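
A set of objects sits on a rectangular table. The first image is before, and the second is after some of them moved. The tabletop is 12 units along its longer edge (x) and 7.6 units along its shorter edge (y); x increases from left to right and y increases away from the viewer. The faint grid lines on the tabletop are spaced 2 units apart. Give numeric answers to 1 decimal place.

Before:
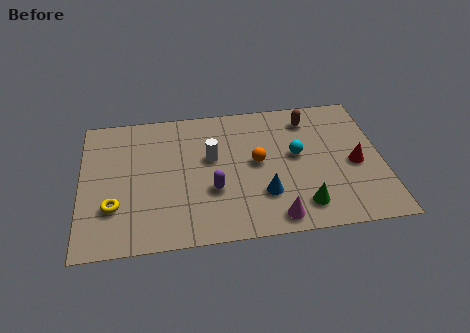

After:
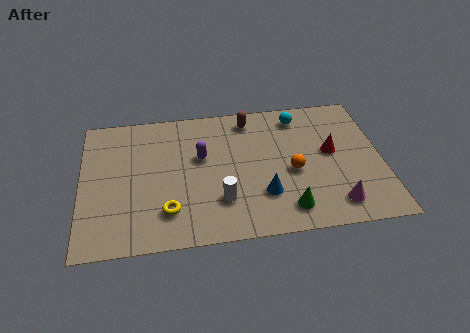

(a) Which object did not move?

the blue cone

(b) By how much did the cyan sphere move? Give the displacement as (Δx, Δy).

(0.2, 2.2)

The cyan sphere was at about (8.6, 4.2) and moved to about (8.8, 6.4).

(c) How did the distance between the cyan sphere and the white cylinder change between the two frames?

+2.0

They were about 3.4 units apart before and 5.4 after — 2.0 units further apart.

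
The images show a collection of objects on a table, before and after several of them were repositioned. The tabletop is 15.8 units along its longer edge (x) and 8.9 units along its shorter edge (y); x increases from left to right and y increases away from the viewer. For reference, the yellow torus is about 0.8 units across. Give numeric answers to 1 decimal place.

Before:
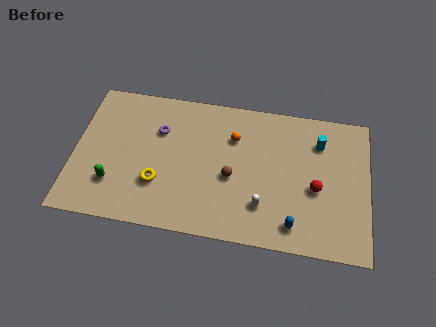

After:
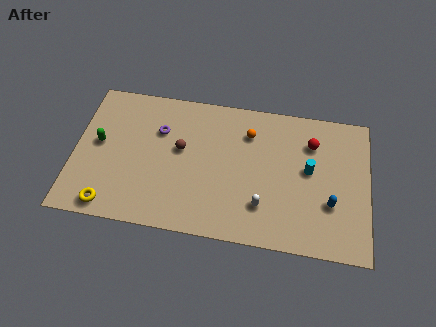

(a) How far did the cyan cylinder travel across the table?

1.9

The cyan cylinder moved from about (13.1, 6.7) to (12.6, 4.9), a distance of √(0.5² + 1.8²) ≈ 1.9.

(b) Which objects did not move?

the purple torus and the white capsule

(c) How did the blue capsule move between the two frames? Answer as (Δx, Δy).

(1.9, 1.6)

The blue capsule was at about (11.9, 1.4) and moved to about (13.8, 3.0).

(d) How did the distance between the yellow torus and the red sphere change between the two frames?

+3.5

The distance was about 8.5 in the first image and 12.0 in the second, so they moved 3.5 units further apart.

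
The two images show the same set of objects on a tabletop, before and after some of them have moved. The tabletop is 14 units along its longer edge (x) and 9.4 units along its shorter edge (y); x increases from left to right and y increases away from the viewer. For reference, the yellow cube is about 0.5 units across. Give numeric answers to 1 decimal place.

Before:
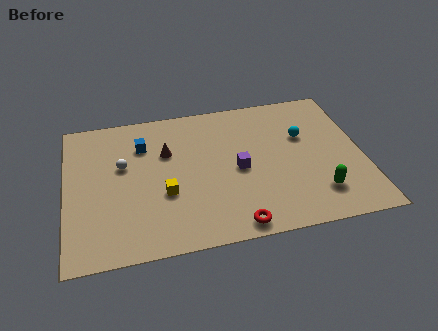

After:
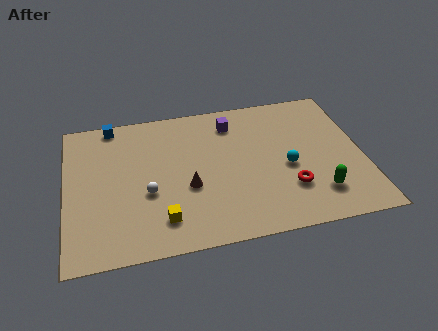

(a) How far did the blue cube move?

2.2

The blue cube moved from about (3.7, 6.9) to (2.3, 8.6), a distance of √(1.4² + 1.7²) ≈ 2.2.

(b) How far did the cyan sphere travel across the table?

2.1

The cyan sphere moved from about (11.3, 6.0) to (10.4, 4.1), a distance of √(0.9² + 1.9²) ≈ 2.1.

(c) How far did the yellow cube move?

1.6

The yellow cube was near (4.6, 3.5) before and (4.4, 1.9) after, so it travelled √(0.2² + 1.6²) ≈ 1.6 units.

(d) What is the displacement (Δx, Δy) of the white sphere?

(1.1, -2.0)

The white sphere started near (2.7, 5.7) and ended near (3.8, 3.7).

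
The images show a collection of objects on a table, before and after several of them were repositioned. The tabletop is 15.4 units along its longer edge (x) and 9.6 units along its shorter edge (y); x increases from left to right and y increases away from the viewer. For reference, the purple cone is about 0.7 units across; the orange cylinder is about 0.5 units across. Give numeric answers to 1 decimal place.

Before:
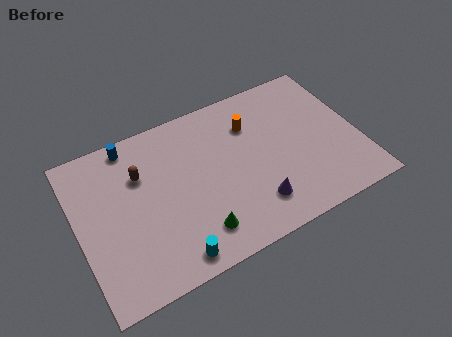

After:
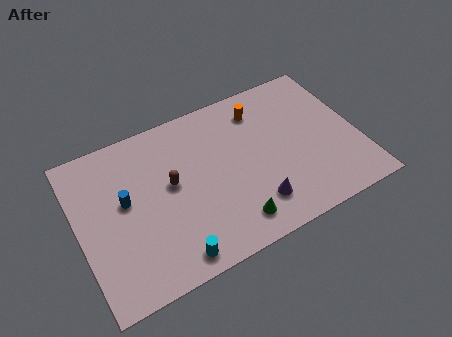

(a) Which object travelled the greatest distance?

the blue cylinder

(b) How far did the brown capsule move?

2.0

From (3.6, 6.6) to (5.1, 5.3), the brown capsule covered √(1.5² + 1.3²) ≈ 2.0 units.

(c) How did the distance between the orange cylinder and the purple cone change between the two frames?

+0.8

The distance was about 4.9 in the first image and 5.7 in the second, so they moved 0.8 units further apart.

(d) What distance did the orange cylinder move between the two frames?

0.9

The orange cylinder was near (9.8, 7.0) before and (10.4, 7.7) after, so it travelled √(0.6² + 0.7²) ≈ 0.9 units.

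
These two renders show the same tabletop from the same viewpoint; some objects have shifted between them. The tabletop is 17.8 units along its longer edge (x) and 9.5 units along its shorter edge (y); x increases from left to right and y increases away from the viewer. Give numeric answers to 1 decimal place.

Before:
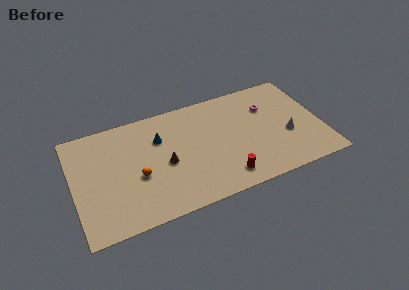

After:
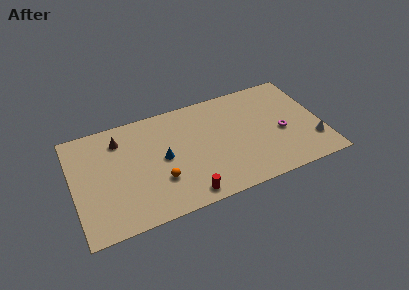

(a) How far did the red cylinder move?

2.8

The red cylinder was near (10.5, 1.6) before and (7.7, 1.1) after, so it travelled √(2.8² + 0.5²) ≈ 2.8 units.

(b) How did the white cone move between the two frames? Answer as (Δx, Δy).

(1.7, -1.2)

From the two frames, the white cone sits at roughly (15.3, 3.7) before and (17.0, 2.5) after.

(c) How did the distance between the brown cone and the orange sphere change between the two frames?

+3.1

They were about 2.0 units apart before and 5.1 after — 3.1 units further apart.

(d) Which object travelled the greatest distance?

the brown cone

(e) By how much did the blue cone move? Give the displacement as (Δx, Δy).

(0.1, -1.8)

The blue cone was at about (6.3, 6.6) and moved to about (6.4, 4.8).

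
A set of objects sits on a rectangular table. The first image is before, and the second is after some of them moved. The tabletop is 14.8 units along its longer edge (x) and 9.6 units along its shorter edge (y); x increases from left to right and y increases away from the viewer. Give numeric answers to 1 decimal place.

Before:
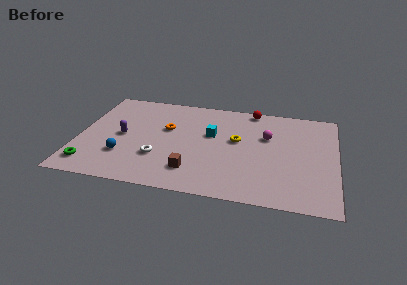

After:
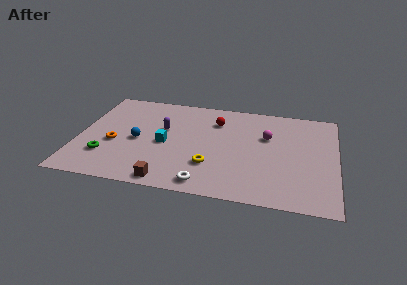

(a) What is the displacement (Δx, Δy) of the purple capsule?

(2.3, 1.1)

The purple capsule started near (2.5, 4.7) and ended near (4.8, 5.8).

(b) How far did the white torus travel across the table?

3.4

The white torus was near (4.7, 3.0) before and (7.5, 1.1) after, so it travelled √(2.8² + 1.9²) ≈ 3.4 units.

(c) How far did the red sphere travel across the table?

2.6

From (9.8, 8.8) to (7.8, 7.2), the red sphere covered √(2.0² + 1.6²) ≈ 2.6 units.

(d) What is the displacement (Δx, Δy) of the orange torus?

(-2.9, -2.0)

The orange torus was at about (5.0, 5.9) and moved to about (2.1, 3.9).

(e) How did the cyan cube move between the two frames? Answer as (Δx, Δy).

(-2.6, -1.4)

The cyan cube was at about (7.6, 5.8) and moved to about (5.0, 4.4).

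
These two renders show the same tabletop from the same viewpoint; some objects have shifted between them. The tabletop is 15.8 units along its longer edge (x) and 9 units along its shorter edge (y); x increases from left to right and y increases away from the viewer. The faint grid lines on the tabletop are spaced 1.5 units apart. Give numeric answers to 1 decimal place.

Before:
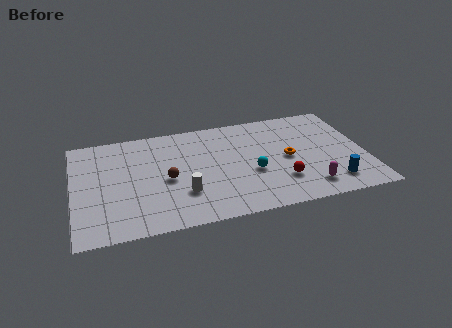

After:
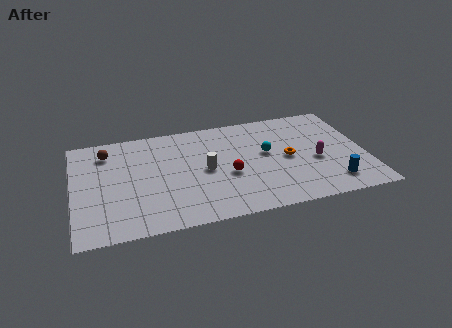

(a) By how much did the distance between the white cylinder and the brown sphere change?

+4.3

The distance was about 1.6 in the first image and 5.9 in the second, so they moved 4.3 units further apart.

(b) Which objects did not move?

the orange torus and the blue cylinder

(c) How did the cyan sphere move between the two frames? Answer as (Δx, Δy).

(0.9, 1.5)

From the two frames, the cyan sphere sits at roughly (9.6, 3.6) before and (10.5, 5.1) after.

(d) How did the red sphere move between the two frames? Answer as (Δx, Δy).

(-2.8, 1.2)

The red sphere was at about (11.1, 2.5) and moved to about (8.3, 3.7).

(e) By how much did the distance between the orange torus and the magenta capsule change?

-1.3

Before: roughly 2.9 units apart; after: 1.6. That's 1.3 units closer together.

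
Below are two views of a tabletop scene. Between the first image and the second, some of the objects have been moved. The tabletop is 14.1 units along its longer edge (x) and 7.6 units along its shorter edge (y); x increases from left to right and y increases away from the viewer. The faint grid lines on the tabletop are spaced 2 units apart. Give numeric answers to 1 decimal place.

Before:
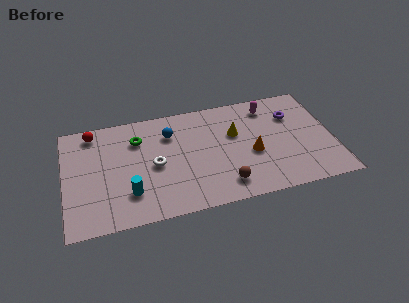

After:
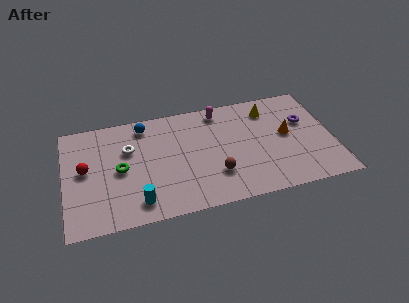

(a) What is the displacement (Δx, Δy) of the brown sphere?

(-0.4, 0.8)

The brown sphere started near (8.2, 1.4) and ended near (7.8, 2.2).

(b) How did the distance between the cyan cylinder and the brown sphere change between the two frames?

-0.7

The distance was about 4.9 in the first image and 4.2 in the second, so they moved 0.7 units closer together.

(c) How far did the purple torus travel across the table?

0.8

The purple torus moved from about (12.1, 5.4) to (12.7, 4.8), a distance of √(0.6² + 0.6²) ≈ 0.8.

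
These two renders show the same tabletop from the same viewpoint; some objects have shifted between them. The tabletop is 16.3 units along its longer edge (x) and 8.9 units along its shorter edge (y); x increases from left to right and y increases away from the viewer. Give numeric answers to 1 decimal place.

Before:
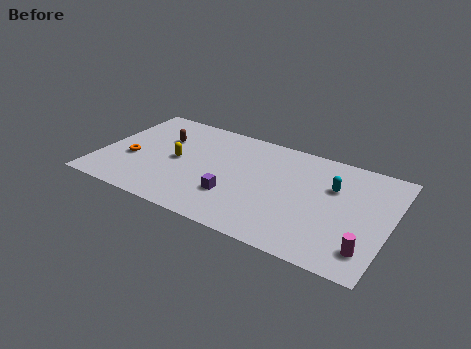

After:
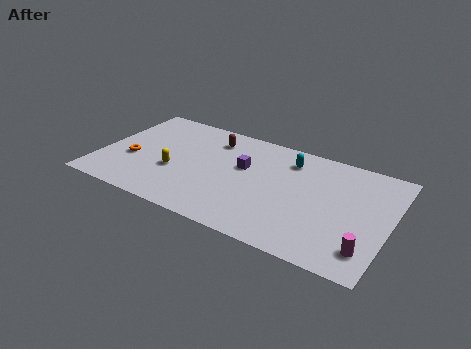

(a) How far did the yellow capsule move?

1.0

The yellow capsule was near (4.3, 4.4) before and (4.3, 3.4) after, so it travelled √(0.0² + 1.0²) ≈ 1.0 units.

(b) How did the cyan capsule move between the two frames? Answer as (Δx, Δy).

(-2.6, 1.2)

From the two frames, the cyan capsule sits at roughly (13.0, 5.9) before and (10.4, 7.1) after.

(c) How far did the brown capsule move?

3.0

The brown capsule was near (3.2, 6.0) before and (6.0, 7.1) after, so it travelled √(2.8² + 1.1²) ≈ 3.0 units.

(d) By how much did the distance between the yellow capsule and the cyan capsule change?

-1.7

Before: roughly 8.8 units apart; after: 7.1. That's 1.7 units closer together.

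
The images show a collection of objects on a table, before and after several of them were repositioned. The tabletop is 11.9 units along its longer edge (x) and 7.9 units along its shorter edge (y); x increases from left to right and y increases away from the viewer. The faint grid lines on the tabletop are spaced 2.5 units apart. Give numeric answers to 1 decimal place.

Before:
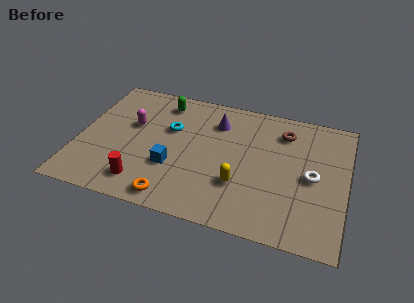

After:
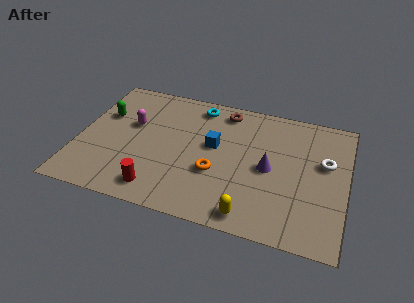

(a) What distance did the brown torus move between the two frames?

2.8

The brown torus was near (9.0, 6.2) before and (6.3, 6.8) after, so it travelled √(2.7² + 0.6²) ≈ 2.8 units.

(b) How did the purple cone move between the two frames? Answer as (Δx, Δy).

(2.5, -2.2)

The purple cone was at about (6.0, 6.0) and moved to about (8.5, 3.8).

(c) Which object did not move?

the magenta capsule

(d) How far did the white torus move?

1.1

The white torus moved from about (10.4, 3.8) to (10.9, 4.8), a distance of √(0.5² + 1.0²) ≈ 1.1.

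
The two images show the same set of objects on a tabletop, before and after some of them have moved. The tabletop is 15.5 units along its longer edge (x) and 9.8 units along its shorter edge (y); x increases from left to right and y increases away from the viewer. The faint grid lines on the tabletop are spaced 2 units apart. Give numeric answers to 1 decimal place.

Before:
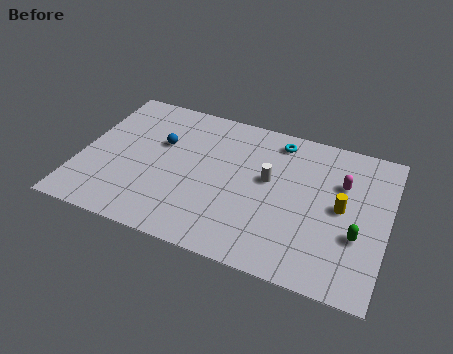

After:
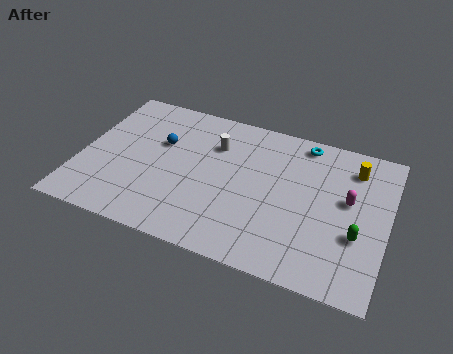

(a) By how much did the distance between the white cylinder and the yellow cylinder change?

+3.3

Before: roughly 3.7 units apart; after: 7.0. That's 3.3 units further apart.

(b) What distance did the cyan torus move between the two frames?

1.3

The cyan torus moved from about (9.7, 8.4) to (11.0, 8.7), a distance of √(1.3² + 0.3²) ≈ 1.3.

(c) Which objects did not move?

the green capsule and the blue sphere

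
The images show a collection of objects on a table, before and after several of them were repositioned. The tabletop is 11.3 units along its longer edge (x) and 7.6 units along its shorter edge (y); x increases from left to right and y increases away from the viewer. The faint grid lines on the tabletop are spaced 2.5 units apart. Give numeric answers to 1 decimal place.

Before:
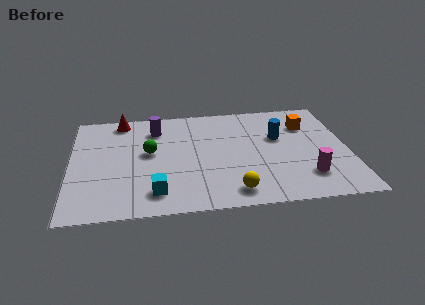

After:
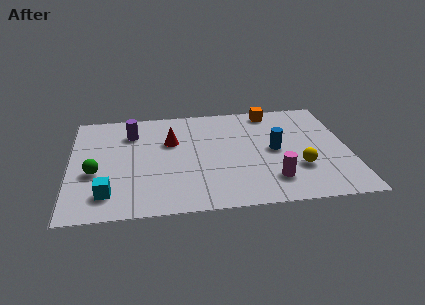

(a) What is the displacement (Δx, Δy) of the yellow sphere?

(2.7, 1.3)

The yellow sphere was at about (6.5, 1.1) and moved to about (9.2, 2.4).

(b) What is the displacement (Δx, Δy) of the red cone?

(2.0, -1.8)

The red cone was at about (2.1, 6.7) and moved to about (4.1, 4.9).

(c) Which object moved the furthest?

the yellow sphere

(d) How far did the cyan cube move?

1.9

The cyan cube moved from about (3.4, 1.4) to (1.5, 1.5), a distance of √(1.9² + 0.1²) ≈ 1.9.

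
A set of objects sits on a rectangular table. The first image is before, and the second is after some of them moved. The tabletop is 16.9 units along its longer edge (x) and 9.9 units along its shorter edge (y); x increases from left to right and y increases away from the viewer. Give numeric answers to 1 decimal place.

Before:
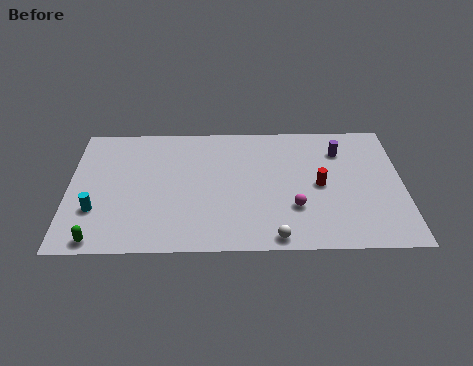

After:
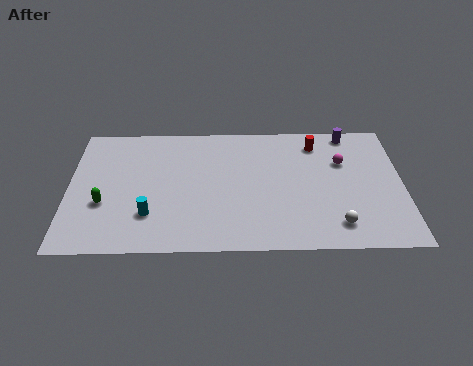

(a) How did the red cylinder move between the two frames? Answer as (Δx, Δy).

(-0.1, 3.3)

The red cylinder was at about (12.7, 4.8) and moved to about (12.6, 8.1).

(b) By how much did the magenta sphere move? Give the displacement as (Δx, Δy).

(2.5, 3.5)

The magenta sphere started near (11.4, 3.1) and ended near (13.9, 6.6).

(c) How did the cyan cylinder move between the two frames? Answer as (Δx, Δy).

(2.7, -0.4)

From the two frames, the cyan cylinder sits at roughly (1.4, 3.1) before and (4.1, 2.7) after.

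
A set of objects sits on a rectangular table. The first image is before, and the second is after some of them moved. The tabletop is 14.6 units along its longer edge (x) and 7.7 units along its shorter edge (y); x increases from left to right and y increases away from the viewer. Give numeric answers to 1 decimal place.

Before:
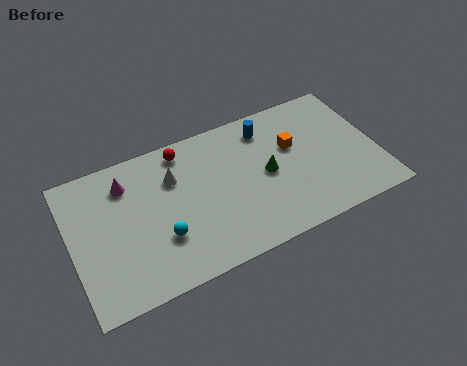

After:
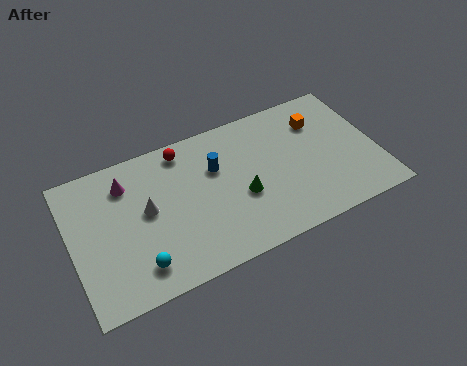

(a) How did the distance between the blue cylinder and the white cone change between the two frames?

-1.2

The distance was about 4.7 in the first image and 3.5 in the second, so they moved 1.2 units closer together.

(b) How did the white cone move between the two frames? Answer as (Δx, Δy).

(-1.4, -1.2)

The white cone started near (5.0, 5.4) and ended near (3.6, 4.2).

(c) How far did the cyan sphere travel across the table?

1.6

From (4.1, 2.5) to (2.9, 1.5), the cyan sphere covered √(1.2² + 1.0²) ≈ 1.6 units.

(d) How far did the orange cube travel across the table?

1.7

From (10.7, 4.8) to (12.1, 5.7), the orange cube covered √(1.4² + 0.9²) ≈ 1.7 units.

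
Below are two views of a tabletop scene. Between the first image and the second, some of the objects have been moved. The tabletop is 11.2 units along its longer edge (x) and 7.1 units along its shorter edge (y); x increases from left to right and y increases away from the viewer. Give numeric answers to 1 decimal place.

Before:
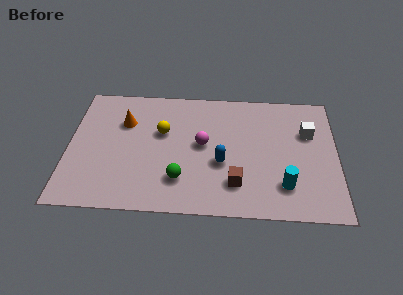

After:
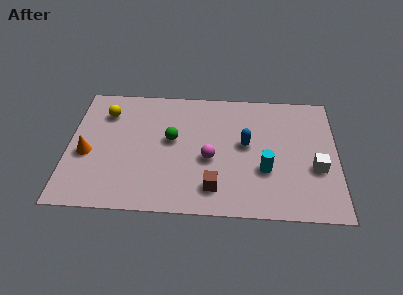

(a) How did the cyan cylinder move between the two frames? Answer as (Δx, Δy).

(-0.8, 0.8)

The cyan cylinder started near (9.0, 1.7) and ended near (8.2, 2.5).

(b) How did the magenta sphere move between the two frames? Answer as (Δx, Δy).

(0.3, -0.8)

From the two frames, the magenta sphere sits at roughly (5.6, 3.8) before and (5.9, 3.0) after.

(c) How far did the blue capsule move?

1.5

The blue capsule was near (6.4, 2.8) before and (7.4, 3.9) after, so it travelled √(1.0² + 1.1²) ≈ 1.5 units.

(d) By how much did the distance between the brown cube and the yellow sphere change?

+2.0

Before: roughly 4.1 units apart; after: 6.1. That's 2.0 units further apart.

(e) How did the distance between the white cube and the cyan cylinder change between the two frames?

-1.1

Before: roughly 3.2 units apart; after: 2.1. That's 1.1 units closer together.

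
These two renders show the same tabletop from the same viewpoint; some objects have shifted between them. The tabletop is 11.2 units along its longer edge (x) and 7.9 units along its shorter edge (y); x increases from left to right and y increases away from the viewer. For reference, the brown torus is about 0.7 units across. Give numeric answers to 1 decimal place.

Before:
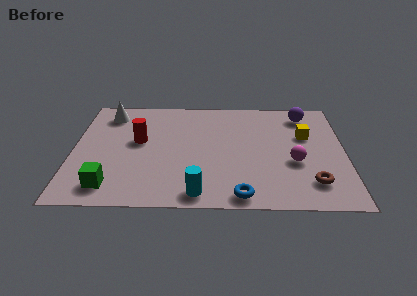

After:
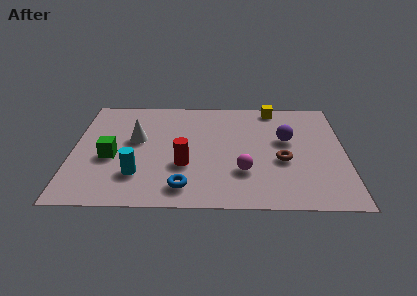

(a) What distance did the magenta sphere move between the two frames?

2.2

From (9.1, 3.1) to (7.0, 2.4), the magenta sphere covered √(2.1² + 0.7²) ≈ 2.2 units.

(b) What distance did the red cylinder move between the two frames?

2.5

From (2.7, 4.5) to (4.6, 2.8), the red cylinder covered √(1.9² + 1.7²) ≈ 2.5 units.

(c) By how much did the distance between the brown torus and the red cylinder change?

-3.6

They were about 7.6 units apart before and 4.0 after — 3.6 units closer together.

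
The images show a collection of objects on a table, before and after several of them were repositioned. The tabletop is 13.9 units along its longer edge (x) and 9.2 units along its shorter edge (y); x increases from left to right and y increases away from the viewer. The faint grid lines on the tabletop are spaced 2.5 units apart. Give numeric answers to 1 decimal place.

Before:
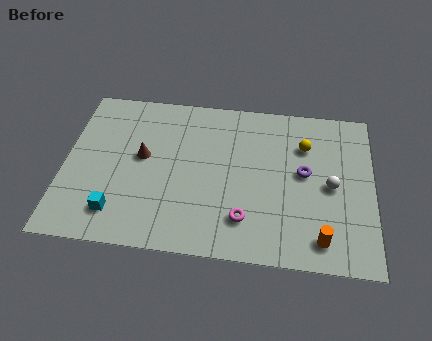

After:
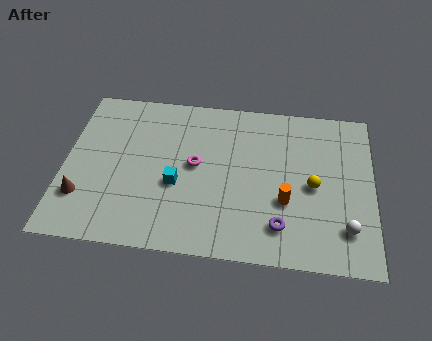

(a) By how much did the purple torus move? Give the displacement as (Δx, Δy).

(-1.0, -3.1)

From the two frames, the purple torus sits at roughly (10.8, 5.0) before and (9.8, 1.9) after.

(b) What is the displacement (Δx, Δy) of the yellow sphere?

(0.4, -2.3)

From the two frames, the yellow sphere sits at roughly (10.8, 6.6) before and (11.2, 4.3) after.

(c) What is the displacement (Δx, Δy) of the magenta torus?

(-2.3, 2.8)

The magenta torus was at about (8.2, 2.1) and moved to about (5.9, 4.9).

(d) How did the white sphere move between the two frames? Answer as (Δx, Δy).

(0.7, -2.3)

From the two frames, the white sphere sits at roughly (12.0, 4.4) before and (12.7, 2.1) after.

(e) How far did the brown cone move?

3.7

From (3.5, 5.1) to (0.9, 2.5), the brown cone covered √(2.6² + 2.6²) ≈ 3.7 units.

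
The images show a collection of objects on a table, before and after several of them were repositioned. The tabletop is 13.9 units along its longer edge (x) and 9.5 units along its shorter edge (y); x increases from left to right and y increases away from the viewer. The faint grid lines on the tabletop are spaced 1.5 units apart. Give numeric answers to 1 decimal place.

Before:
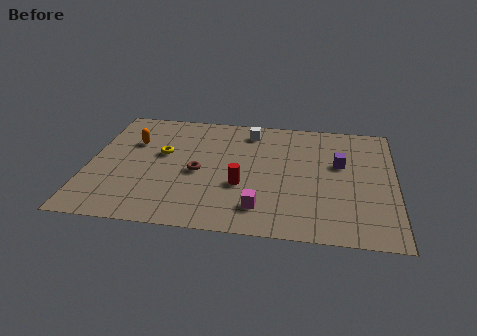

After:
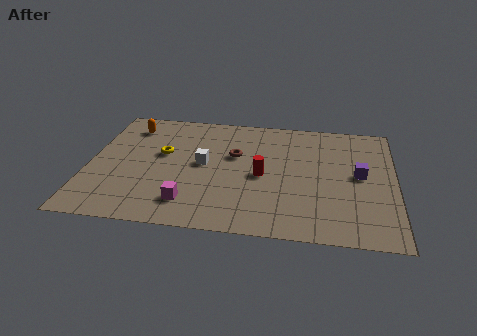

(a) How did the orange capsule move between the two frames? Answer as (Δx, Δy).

(-0.2, 1.3)

The orange capsule started near (1.9, 6.4) and ended near (1.7, 7.7).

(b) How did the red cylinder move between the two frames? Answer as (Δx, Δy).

(0.9, 0.9)

From the two frames, the red cylinder sits at roughly (7.0, 3.5) before and (7.9, 4.4) after.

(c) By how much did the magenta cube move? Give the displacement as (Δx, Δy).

(-3.2, 0.0)

The magenta cube was at about (7.9, 1.9) and moved to about (4.7, 1.9).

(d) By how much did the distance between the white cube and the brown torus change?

-2.6

The distance was about 4.3 in the first image and 1.7 in the second, so they moved 2.6 units closer together.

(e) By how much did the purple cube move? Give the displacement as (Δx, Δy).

(0.9, -0.8)

The purple cube started near (11.4, 5.8) and ended near (12.3, 5.0).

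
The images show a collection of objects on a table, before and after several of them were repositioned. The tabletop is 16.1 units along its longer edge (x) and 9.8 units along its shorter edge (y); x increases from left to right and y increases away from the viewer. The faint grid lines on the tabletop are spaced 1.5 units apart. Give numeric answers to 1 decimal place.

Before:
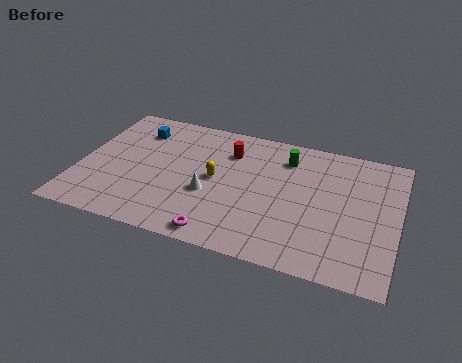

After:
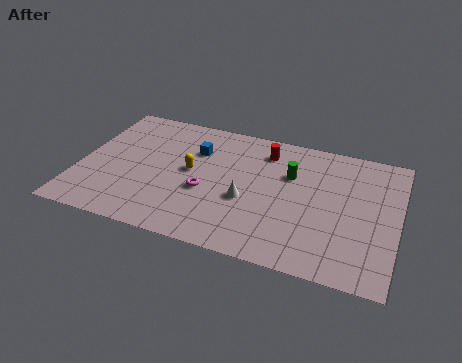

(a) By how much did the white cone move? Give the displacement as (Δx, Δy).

(1.9, 0.1)

The white cone started near (6.7, 3.8) and ended near (8.6, 3.9).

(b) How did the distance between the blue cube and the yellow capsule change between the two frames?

-3.3

The distance was about 5.0 in the first image and 1.7 in the second, so they moved 3.3 units closer together.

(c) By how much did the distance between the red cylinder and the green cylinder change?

-0.9

Before: roughly 2.9 units apart; after: 2.0. That's 0.9 units closer together.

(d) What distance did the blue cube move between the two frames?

3.2

The blue cube was near (2.6, 7.6) before and (5.7, 6.9) after, so it travelled √(3.1² + 0.7²) ≈ 3.2 units.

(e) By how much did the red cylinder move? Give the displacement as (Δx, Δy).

(1.8, 0.6)

The red cylinder was at about (7.4, 7.3) and moved to about (9.2, 7.9).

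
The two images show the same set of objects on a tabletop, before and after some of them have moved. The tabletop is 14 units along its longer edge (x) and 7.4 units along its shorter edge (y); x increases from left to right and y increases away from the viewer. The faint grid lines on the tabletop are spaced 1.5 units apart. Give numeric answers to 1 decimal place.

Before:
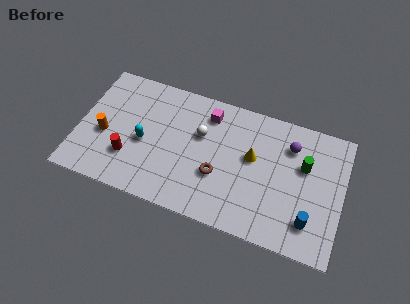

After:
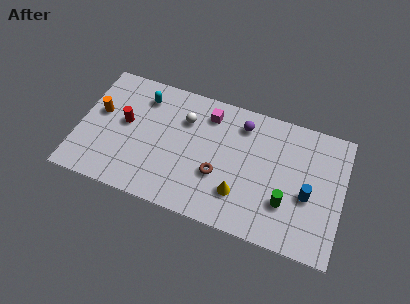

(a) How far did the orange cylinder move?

1.3

The orange cylinder was near (1.4, 3.1) before and (1.0, 4.3) after, so it travelled √(0.4² + 1.2²) ≈ 1.3 units.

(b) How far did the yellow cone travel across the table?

2.4

The yellow cone moved from about (9.2, 4.3) to (8.7, 2.0), a distance of √(0.5² + 2.3²) ≈ 2.4.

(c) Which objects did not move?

the magenta cube and the brown torus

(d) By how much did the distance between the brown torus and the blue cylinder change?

-0.3

They were about 5.0 units apart before and 4.7 after — 0.3 units closer together.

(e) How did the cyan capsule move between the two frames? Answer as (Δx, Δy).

(-0.3, 2.6)

The cyan capsule was at about (3.5, 3.3) and moved to about (3.2, 5.9).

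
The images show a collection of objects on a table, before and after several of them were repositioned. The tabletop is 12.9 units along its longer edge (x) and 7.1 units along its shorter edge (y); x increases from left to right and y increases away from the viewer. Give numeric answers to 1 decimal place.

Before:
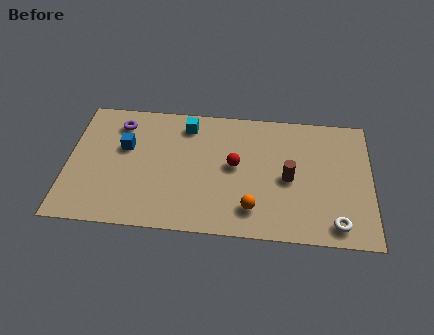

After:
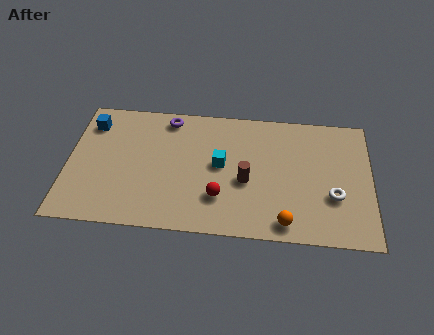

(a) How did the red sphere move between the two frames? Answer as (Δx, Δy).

(-0.6, -1.8)

The red sphere was at about (7.1, 3.8) and moved to about (6.5, 2.0).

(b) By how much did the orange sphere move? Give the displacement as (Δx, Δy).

(1.4, -0.6)

The orange sphere started near (7.9, 1.5) and ended near (9.3, 0.9).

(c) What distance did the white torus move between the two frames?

1.5

The white torus moved from about (11.4, 1.0) to (11.3, 2.5), a distance of √(0.1² + 1.5²) ≈ 1.5.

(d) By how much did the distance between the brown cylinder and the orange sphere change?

+0.4

The distance was about 2.3 in the first image and 2.7 in the second, so they moved 0.4 units further apart.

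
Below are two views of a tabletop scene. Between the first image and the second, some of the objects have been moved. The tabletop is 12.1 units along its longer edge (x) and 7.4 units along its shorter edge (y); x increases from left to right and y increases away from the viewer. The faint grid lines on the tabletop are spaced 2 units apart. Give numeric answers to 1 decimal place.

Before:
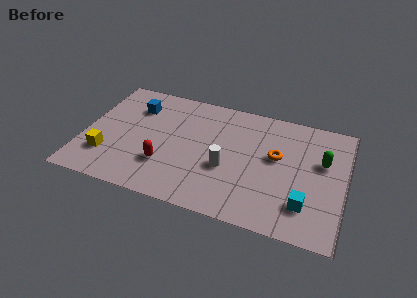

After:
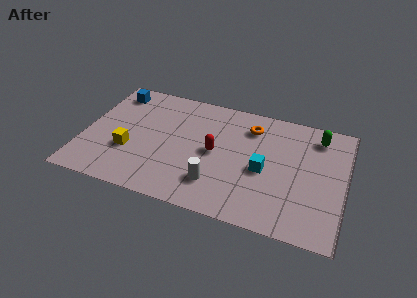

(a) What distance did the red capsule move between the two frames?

2.7

The red capsule moved from about (3.9, 2.2) to (6.1, 3.7), a distance of √(2.2² + 1.5²) ≈ 2.7.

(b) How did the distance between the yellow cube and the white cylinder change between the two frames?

-1.4

They were about 5.6 units apart before and 4.2 after — 1.4 units closer together.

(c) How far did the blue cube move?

1.3

From (2.2, 5.5) to (1.1, 6.2), the blue cube covered √(1.1² + 0.7²) ≈ 1.3 units.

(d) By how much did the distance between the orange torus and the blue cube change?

-0.3

The distance was about 6.8 in the first image and 6.5 in the second, so they moved 0.3 units closer together.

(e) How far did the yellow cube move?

1.2

The yellow cube moved from about (1.2, 2.0) to (2.2, 2.6), a distance of √(1.0² + 0.6²) ≈ 1.2.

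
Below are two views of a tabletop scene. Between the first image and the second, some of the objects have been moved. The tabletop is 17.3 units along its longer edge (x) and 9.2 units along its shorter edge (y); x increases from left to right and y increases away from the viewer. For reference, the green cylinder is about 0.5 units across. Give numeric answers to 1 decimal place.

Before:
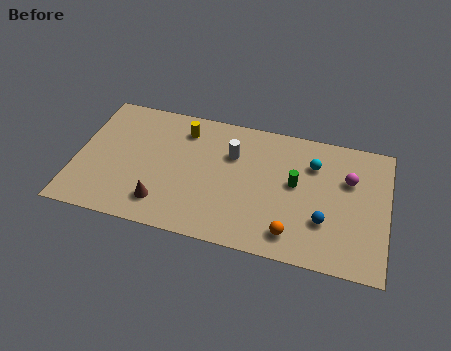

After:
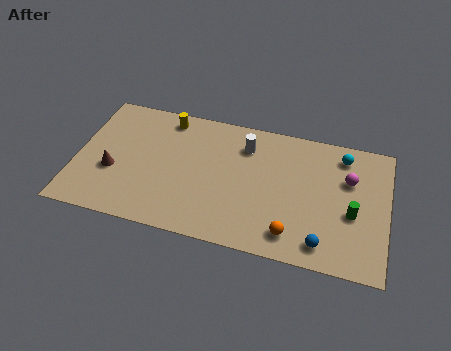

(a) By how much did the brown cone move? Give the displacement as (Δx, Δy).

(-2.9, 1.6)

The brown cone was at about (5.0, 1.9) and moved to about (2.1, 3.5).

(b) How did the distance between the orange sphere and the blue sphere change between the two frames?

-0.4

Before: roughly 2.1 units apart; after: 1.7. That's 0.4 units closer together.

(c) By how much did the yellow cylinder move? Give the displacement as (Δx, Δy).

(-1.0, 0.6)

The yellow cylinder was at about (5.8, 7.4) and moved to about (4.8, 8.0).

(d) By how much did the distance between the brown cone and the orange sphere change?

+3.1

Before: roughly 7.2 units apart; after: 10.3. That's 3.1 units further apart.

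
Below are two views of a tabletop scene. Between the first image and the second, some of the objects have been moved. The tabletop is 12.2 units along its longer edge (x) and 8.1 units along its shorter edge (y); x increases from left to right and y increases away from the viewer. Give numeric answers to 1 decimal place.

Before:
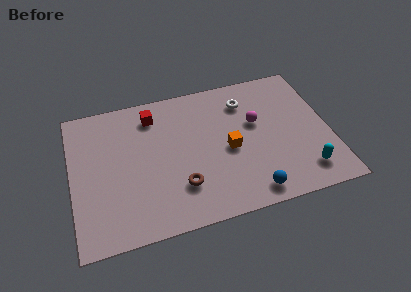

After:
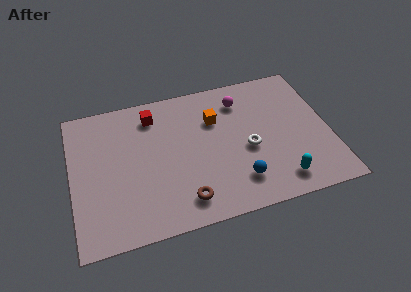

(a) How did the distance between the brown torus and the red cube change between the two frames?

+0.8

They were about 4.5 units apart before and 5.3 after — 0.8 units further apart.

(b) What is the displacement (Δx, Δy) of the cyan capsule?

(-1.2, -0.2)

From the two frames, the cyan capsule sits at roughly (10.8, 1.5) before and (9.6, 1.3) after.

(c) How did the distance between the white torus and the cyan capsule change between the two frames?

-2.8

Before: roughly 5.4 units apart; after: 2.6. That's 2.8 units closer together.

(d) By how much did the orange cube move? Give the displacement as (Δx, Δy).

(-0.5, 1.9)

The orange cube was at about (7.4, 3.7) and moved to about (6.9, 5.6).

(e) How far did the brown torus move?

0.8

From (5.0, 2.2) to (5.1, 1.4), the brown torus covered √(0.1² + 0.8²) ≈ 0.8 units.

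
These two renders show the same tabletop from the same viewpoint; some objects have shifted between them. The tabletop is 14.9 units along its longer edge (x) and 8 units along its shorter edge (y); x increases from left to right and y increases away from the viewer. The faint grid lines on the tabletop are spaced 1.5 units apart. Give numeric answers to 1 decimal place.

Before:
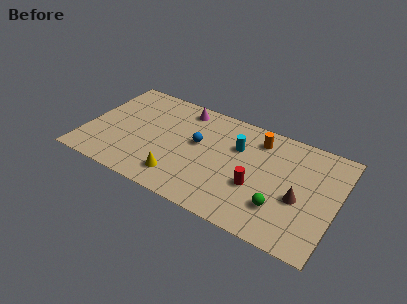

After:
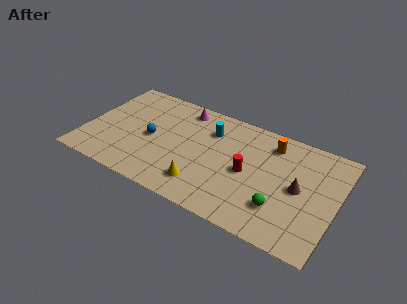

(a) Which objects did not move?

the magenta cone and the green sphere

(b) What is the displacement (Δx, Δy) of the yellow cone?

(1.4, 0.1)

The yellow cone was at about (5.9, 1.6) and moved to about (7.3, 1.7).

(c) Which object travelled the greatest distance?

the blue sphere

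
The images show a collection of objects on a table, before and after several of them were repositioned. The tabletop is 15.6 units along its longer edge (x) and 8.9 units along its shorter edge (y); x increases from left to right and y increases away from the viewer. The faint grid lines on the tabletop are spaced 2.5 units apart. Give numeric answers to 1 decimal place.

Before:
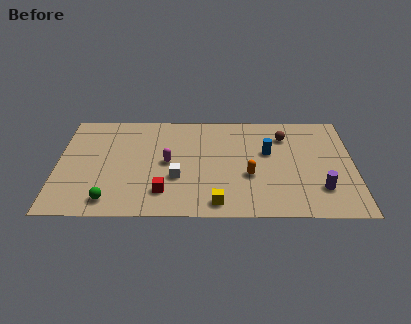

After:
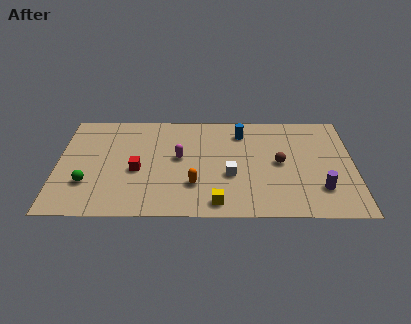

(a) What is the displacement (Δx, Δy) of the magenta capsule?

(0.6, 0.4)

The magenta capsule was at about (5.8, 4.5) and moved to about (6.4, 4.9).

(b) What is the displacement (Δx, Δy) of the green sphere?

(-1.2, 1.4)

The green sphere started near (2.8, 1.3) and ended near (1.6, 2.7).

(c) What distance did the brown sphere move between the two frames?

2.3

The brown sphere moved from about (12.0, 6.8) to (11.7, 4.5), a distance of √(0.3² + 2.3²) ≈ 2.3.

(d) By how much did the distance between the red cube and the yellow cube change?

+2.1

They were about 2.9 units apart before and 5.0 after — 2.1 units further apart.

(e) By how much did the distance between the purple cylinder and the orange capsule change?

+2.7

Before: roughly 3.9 units apart; after: 6.6. That's 2.7 units further apart.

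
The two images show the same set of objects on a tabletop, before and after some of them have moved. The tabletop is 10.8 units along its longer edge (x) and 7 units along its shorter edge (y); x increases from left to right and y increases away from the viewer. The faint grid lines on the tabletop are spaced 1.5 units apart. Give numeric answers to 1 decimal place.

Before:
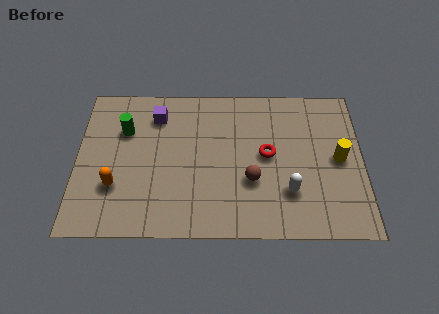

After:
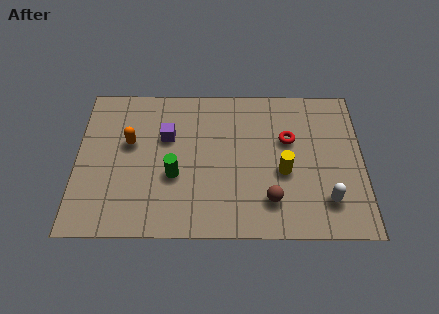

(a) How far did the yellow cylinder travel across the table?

2.2

From (9.9, 3.5) to (7.8, 2.9), the yellow cylinder covered √(2.1² + 0.6²) ≈ 2.2 units.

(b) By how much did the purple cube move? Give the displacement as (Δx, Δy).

(0.4, -1.0)

The purple cube started near (3.0, 5.5) and ended near (3.4, 4.5).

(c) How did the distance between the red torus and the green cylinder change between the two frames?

-0.9

The distance was about 5.5 in the first image and 4.6 in the second, so they moved 0.9 units closer together.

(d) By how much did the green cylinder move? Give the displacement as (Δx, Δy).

(1.9, -2.1)

The green cylinder started near (1.8, 4.8) and ended near (3.7, 2.7).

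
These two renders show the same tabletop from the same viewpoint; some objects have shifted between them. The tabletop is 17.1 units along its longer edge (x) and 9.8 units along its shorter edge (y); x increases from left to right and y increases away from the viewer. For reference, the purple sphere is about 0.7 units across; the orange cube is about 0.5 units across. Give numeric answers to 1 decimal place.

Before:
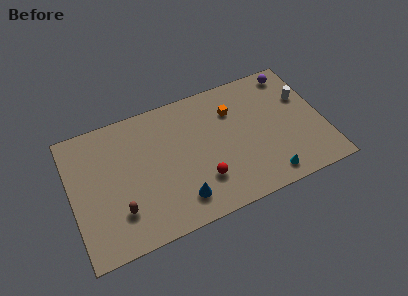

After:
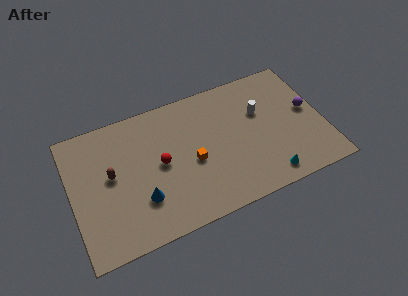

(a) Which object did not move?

the cyan cone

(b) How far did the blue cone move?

2.7

From (7.0, 1.9) to (4.5, 2.9), the blue cone covered √(2.5² + 1.0²) ≈ 2.7 units.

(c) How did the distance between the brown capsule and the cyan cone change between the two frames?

+1.0

Before: roughly 10.0 units apart; after: 11.0. That's 1.0 units further apart.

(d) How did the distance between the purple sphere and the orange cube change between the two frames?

+3.6

The distance was about 4.6 in the first image and 8.2 in the second, so they moved 3.6 units further apart.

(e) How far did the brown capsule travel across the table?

2.8

The brown capsule moved from about (3.0, 2.6) to (2.7, 5.4), a distance of √(0.3² + 2.8²) ≈ 2.8.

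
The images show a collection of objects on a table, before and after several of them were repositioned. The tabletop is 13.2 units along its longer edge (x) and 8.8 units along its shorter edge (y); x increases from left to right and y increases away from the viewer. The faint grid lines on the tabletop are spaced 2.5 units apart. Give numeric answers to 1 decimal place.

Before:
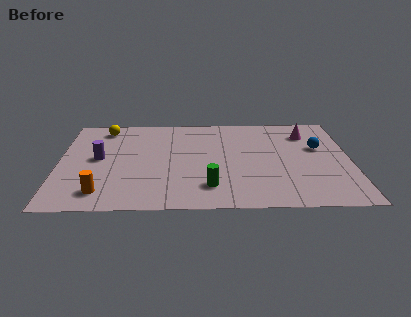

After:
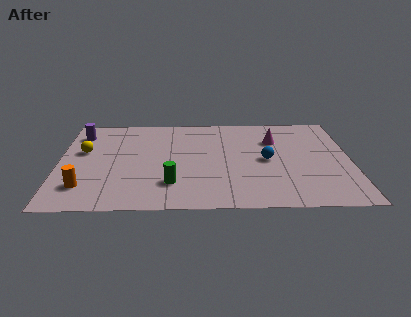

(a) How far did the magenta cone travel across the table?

1.6

The magenta cone was near (11.3, 6.8) before and (9.8, 6.2) after, so it travelled √(1.5² + 0.6²) ≈ 1.6 units.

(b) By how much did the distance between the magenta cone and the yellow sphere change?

-0.6

The distance was about 9.3 in the first image and 8.7 in the second, so they moved 0.6 units closer together.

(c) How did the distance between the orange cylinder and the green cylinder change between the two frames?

-0.9

Before: roughly 4.8 units apart; after: 3.9. That's 0.9 units closer together.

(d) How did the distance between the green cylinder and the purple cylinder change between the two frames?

+0.7

They were about 5.7 units apart before and 6.4 after — 0.7 units further apart.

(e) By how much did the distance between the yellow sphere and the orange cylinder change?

-2.7

The distance was about 6.0 in the first image and 3.3 in the second, so they moved 2.7 units closer together.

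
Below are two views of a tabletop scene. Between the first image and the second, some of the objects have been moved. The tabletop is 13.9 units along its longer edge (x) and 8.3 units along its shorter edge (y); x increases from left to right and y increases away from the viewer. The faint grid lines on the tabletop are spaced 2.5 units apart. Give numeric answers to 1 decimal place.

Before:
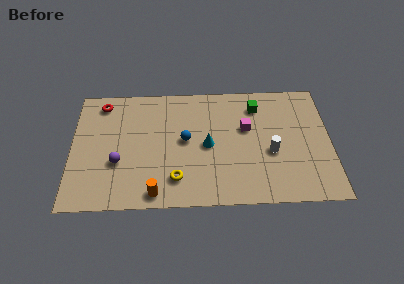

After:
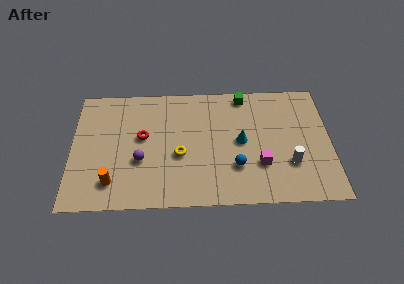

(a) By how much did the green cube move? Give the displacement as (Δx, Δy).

(-0.7, 0.8)

The green cube started near (10.0, 6.6) and ended near (9.3, 7.4).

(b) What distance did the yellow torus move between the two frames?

1.6

From (5.6, 1.8) to (5.8, 3.4), the yellow torus covered √(0.2² + 1.6²) ≈ 1.6 units.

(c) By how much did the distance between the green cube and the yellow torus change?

-1.2

Before: roughly 6.5 units apart; after: 5.3. That's 1.2 units closer together.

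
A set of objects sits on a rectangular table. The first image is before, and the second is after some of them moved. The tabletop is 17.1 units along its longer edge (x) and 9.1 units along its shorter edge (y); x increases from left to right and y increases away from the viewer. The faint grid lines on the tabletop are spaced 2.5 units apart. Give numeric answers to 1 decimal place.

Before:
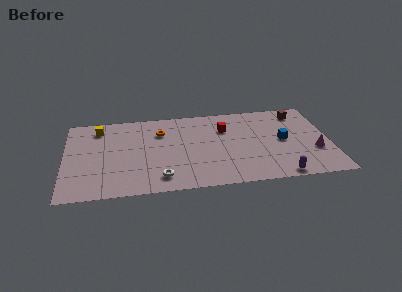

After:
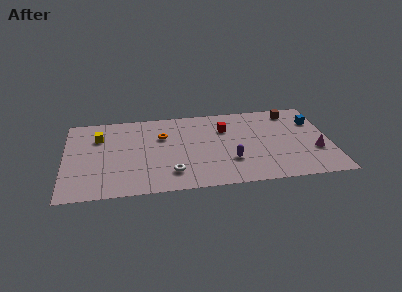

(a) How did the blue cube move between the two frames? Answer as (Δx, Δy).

(2.1, 1.9)

The blue cube was at about (14.1, 4.6) and moved to about (16.2, 6.5).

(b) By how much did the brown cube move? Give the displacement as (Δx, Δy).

(-0.5, 0.2)

The brown cube was at about (15.3, 7.6) and moved to about (14.8, 7.8).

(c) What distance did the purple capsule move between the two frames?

3.7

The purple capsule was near (13.7, 0.8) before and (10.6, 2.8) after, so it travelled √(3.1² + 2.0²) ≈ 3.7 units.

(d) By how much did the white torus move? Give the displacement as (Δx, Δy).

(0.7, 0.4)

The white torus started near (6.1, 1.6) and ended near (6.8, 2.0).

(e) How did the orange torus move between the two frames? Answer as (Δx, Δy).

(0.1, -0.5)

From the two frames, the orange torus sits at roughly (6.2, 6.6) before and (6.3, 6.1) after.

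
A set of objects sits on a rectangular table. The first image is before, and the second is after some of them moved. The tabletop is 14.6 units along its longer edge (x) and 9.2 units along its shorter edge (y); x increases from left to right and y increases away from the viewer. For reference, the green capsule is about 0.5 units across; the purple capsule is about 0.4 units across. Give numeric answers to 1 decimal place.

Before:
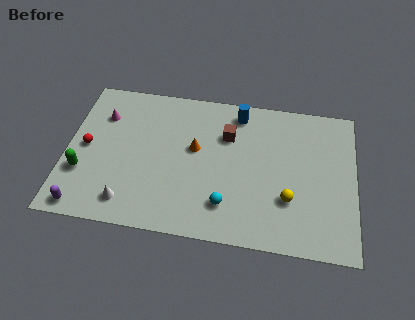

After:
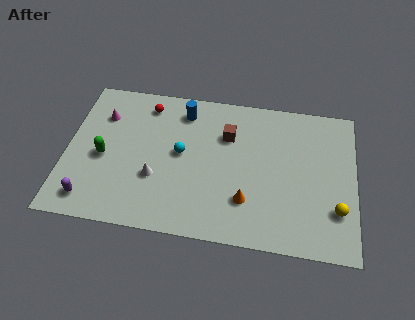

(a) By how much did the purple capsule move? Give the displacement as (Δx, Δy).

(0.3, 0.5)

The purple capsule started near (1.1, 0.9) and ended near (1.4, 1.4).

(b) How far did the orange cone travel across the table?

3.9

From (6.5, 5.3) to (9.2, 2.5), the orange cone covered √(2.7² + 2.8²) ≈ 3.9 units.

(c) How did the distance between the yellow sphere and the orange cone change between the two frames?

-0.9

They were about 5.4 units apart before and 4.5 after — 0.9 units closer together.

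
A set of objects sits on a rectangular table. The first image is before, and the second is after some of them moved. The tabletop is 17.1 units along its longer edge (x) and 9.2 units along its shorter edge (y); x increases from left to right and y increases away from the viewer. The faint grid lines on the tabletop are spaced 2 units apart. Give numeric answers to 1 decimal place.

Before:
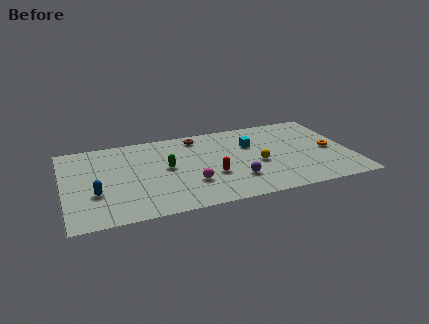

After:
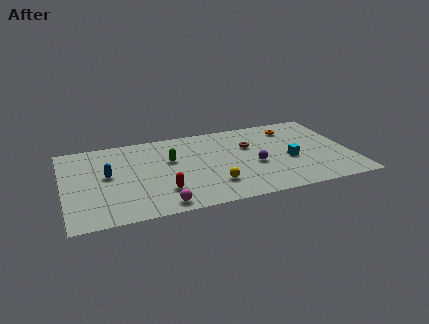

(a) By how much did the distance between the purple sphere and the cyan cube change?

-1.7

Before: roughly 3.8 units apart; after: 2.1. That's 1.7 units closer together.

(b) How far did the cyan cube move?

3.1

The cyan cube was near (11.3, 6.1) before and (13.4, 3.8) after, so it travelled √(2.1² + 2.3²) ≈ 3.1 units.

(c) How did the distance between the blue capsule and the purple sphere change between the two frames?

+0.5

The distance was about 8.3 in the first image and 8.8 in the second, so they moved 0.5 units further apart.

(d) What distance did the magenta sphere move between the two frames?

2.6

The magenta sphere was near (7.4, 2.8) before and (5.5, 1.0) after, so it travelled √(1.9² + 1.8²) ≈ 2.6 units.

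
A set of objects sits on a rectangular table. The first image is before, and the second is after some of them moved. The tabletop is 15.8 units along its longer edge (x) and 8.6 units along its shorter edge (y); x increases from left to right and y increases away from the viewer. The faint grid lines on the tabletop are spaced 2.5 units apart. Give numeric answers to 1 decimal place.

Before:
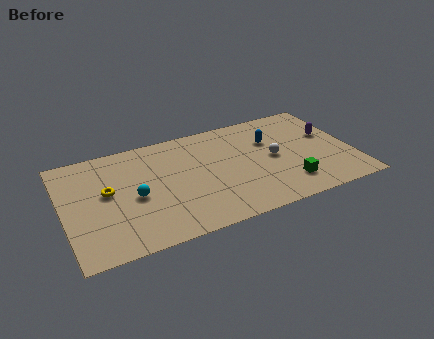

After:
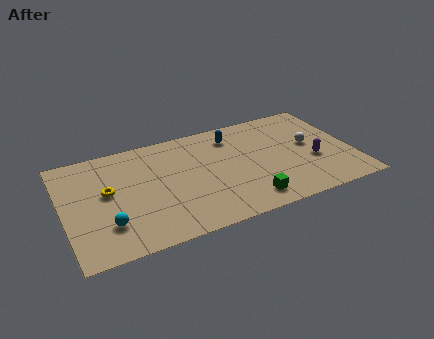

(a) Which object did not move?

the yellow torus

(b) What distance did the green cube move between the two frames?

2.4

From (12.0, 1.9) to (9.7, 1.4), the green cube covered √(2.3² + 0.5²) ≈ 2.4 units.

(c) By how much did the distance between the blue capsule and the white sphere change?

+3.2

Before: roughly 1.5 units apart; after: 4.7. That's 3.2 units further apart.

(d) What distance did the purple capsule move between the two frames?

2.2

The purple capsule moved from about (14.7, 5.2) to (13.6, 3.3), a distance of √(1.1² + 1.9²) ≈ 2.2.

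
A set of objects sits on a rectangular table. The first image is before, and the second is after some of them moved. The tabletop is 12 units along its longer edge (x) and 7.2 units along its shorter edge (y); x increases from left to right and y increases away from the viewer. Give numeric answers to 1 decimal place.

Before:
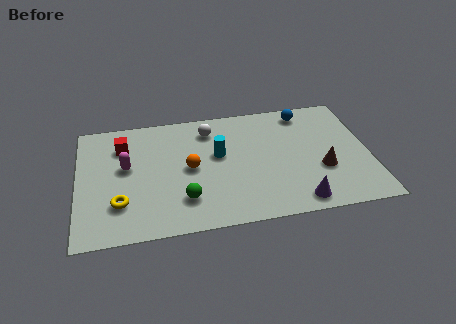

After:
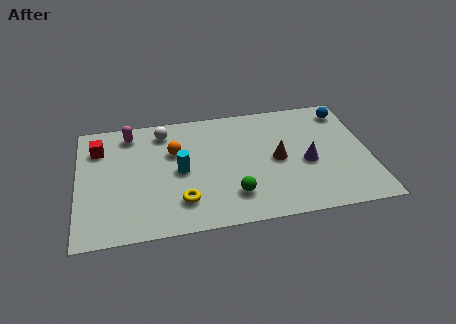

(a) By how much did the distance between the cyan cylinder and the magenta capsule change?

-0.5

They were about 3.8 units apart before and 3.3 after — 0.5 units closer together.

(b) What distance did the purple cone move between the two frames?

2.3

The purple cone was near (8.9, 0.9) before and (9.4, 3.1) after, so it travelled √(0.5² + 2.2²) ≈ 2.3 units.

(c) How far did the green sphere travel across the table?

2.0

The green sphere moved from about (4.3, 1.8) to (6.3, 1.7), a distance of √(2.0² + 0.1²) ≈ 2.0.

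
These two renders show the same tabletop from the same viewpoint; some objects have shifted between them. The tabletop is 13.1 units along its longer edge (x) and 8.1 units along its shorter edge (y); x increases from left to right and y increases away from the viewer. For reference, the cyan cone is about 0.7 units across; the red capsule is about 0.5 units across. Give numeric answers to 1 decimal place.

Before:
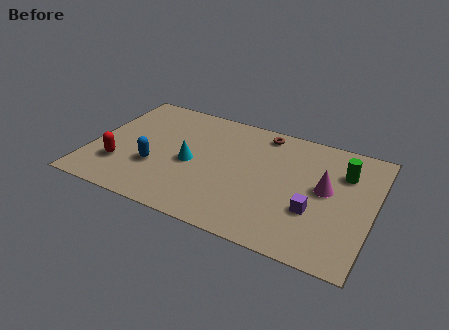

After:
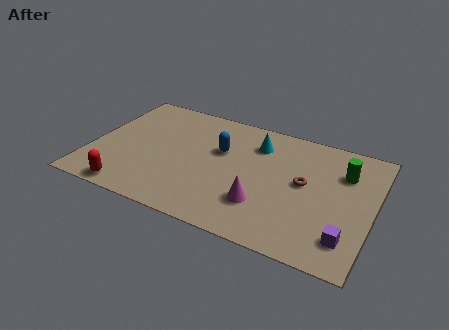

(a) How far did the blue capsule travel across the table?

3.6

From (3.1, 2.8) to (5.9, 5.1), the blue capsule covered √(2.8² + 2.3²) ≈ 3.6 units.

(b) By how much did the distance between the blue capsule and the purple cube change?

-0.3

They were about 7.4 units apart before and 7.1 after — 0.3 units closer together.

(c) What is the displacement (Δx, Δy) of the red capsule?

(0.7, -1.5)

The red capsule started near (1.5, 2.3) and ended near (2.2, 0.8).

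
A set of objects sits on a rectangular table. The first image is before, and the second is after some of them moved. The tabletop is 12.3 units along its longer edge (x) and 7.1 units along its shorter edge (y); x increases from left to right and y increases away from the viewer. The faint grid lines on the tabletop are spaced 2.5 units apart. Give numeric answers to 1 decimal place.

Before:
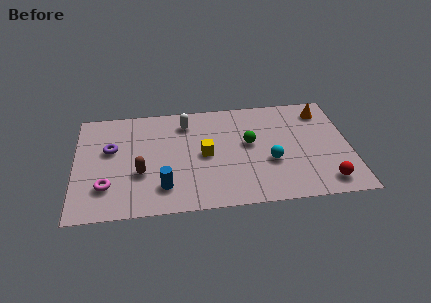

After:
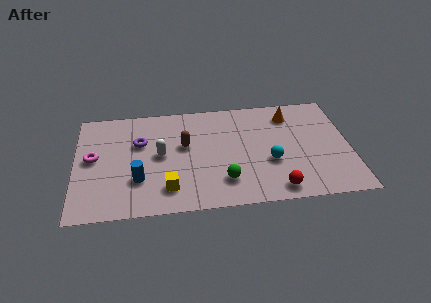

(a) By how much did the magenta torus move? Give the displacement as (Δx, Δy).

(-0.6, 1.9)

From the two frames, the magenta torus sits at roughly (1.4, 1.9) before and (0.8, 3.8) after.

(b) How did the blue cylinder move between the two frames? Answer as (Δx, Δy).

(-1.1, 0.6)

The blue cylinder was at about (3.9, 1.6) and moved to about (2.8, 2.2).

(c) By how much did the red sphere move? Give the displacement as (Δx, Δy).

(-2.2, -0.2)

From the two frames, the red sphere sits at roughly (11.1, 1.1) before and (8.9, 0.9) after.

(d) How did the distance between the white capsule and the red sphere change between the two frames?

-1.8

They were about 7.6 units apart before and 5.8 after — 1.8 units closer together.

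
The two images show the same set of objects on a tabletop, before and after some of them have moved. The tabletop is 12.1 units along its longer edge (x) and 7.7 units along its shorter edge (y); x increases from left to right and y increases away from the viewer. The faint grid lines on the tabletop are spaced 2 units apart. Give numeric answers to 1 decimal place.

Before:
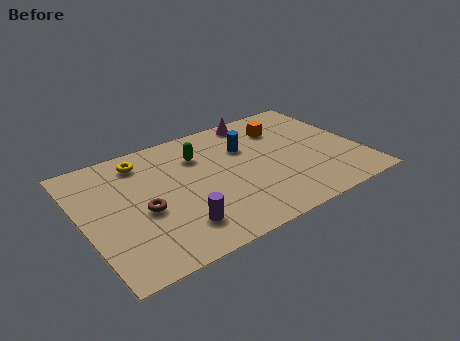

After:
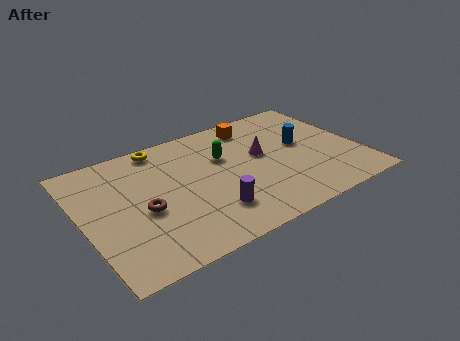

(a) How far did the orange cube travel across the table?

1.4

The orange cube was near (9.1, 5.8) before and (7.9, 6.5) after, so it travelled √(1.2² + 0.7²) ≈ 1.4 units.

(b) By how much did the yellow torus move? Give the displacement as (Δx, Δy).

(0.9, 0.5)

From the two frames, the yellow torus sits at roughly (2.9, 6.4) before and (3.8, 6.9) after.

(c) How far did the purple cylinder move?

1.5

The purple cylinder moved from about (3.7, 1.7) to (5.2, 1.9), a distance of √(1.5² + 0.2²) ≈ 1.5.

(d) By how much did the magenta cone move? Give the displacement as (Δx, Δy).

(-0.2, -2.5)

The magenta cone started near (8.1, 6.9) and ended near (7.9, 4.4).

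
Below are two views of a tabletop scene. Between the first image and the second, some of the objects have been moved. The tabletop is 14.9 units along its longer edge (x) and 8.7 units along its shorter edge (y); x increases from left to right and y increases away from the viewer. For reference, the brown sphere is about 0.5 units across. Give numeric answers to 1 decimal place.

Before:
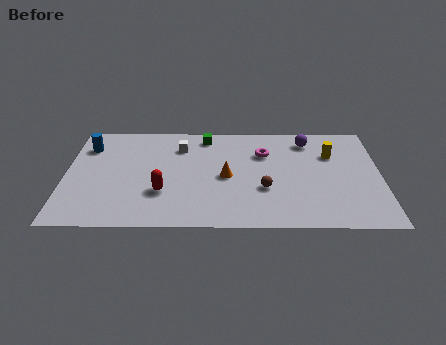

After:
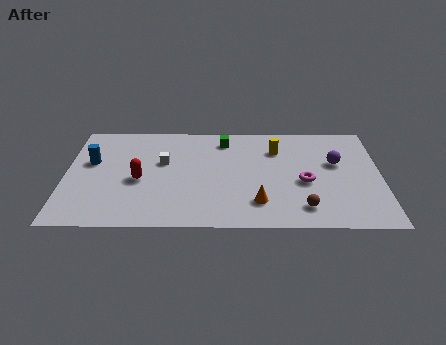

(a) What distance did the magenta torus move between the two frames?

3.1

From (9.4, 6.1) to (11.3, 3.7), the magenta torus covered √(1.9² + 2.4²) ≈ 3.1 units.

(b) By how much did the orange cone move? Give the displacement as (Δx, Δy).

(1.5, -2.1)

The orange cone was at about (7.6, 4.1) and moved to about (9.1, 2.0).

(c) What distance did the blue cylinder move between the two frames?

1.3

The blue cylinder moved from about (1.0, 6.6) to (1.2, 5.3), a distance of √(0.2² + 1.3²) ≈ 1.3.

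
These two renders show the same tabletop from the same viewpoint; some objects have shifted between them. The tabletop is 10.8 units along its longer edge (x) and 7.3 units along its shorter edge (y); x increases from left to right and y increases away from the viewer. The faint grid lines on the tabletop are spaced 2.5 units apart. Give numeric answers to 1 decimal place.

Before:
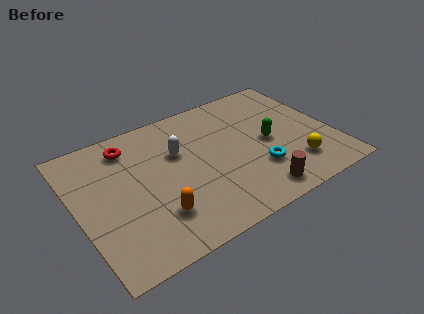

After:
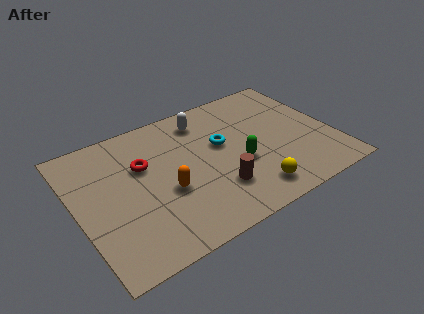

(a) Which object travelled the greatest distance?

the cyan torus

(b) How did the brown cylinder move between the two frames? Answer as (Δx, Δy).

(-1.5, 1.0)

From the two frames, the brown cylinder sits at roughly (7.1, 1.0) before and (5.6, 2.0) after.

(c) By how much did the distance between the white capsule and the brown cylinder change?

-0.6

They were about 4.6 units apart before and 4.0 after — 0.6 units closer together.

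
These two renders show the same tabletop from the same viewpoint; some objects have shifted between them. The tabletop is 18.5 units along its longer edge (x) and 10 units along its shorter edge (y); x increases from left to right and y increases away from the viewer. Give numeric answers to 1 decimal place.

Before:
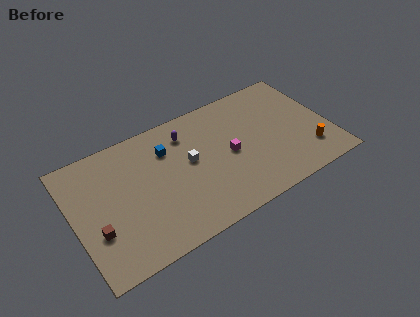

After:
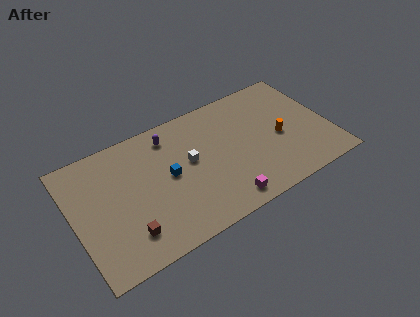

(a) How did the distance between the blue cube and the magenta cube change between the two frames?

+0.3

They were about 4.9 units apart before and 5.2 after — 0.3 units further apart.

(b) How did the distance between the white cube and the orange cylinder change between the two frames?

-2.3

They were about 8.9 units apart before and 6.6 after — 2.3 units closer together.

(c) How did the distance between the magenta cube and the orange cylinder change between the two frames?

-0.3

Before: roughly 6.0 units apart; after: 5.7. That's 0.3 units closer together.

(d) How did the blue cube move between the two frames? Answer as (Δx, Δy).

(-0.2, -2.1)

The blue cube started near (7.0, 7.3) and ended near (6.8, 5.2).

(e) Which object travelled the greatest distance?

the magenta cube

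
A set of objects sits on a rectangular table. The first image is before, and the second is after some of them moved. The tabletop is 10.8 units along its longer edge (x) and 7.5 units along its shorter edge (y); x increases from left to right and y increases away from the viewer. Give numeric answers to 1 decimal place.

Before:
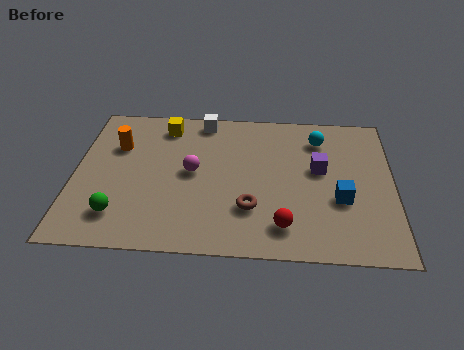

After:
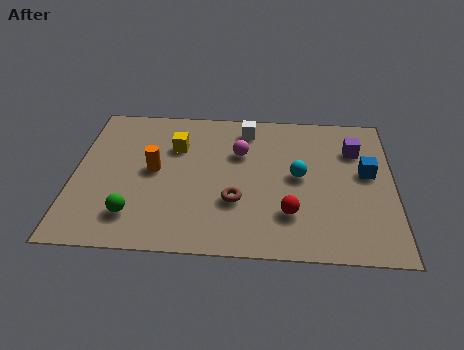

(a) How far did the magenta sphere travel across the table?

1.9

From (4.0, 3.9) to (5.6, 5.0), the magenta sphere covered √(1.6² + 1.1²) ≈ 1.9 units.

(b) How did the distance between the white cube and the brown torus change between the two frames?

-1.0

The distance was about 4.8 in the first image and 3.8 in the second, so they moved 1.0 units closer together.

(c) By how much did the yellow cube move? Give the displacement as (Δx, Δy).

(0.4, -1.1)

From the two frames, the yellow cube sits at roughly (3.0, 6.3) before and (3.4, 5.2) after.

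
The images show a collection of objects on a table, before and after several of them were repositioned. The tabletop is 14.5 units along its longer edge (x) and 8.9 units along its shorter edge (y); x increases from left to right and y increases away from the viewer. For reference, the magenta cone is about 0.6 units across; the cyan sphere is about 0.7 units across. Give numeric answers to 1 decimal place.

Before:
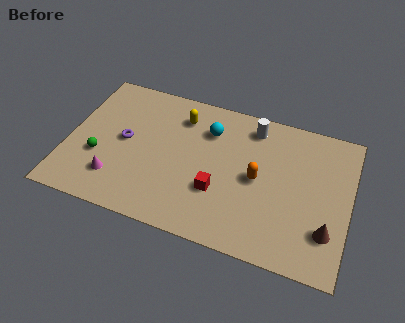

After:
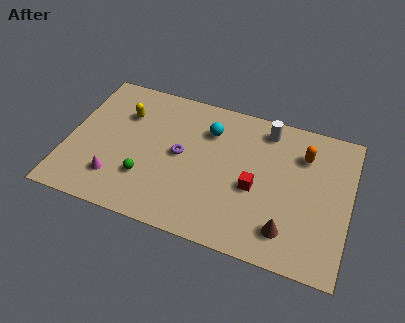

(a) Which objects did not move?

the cyan sphere and the magenta cone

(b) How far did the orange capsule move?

3.1

The orange capsule was near (9.8, 4.4) before and (12.0, 6.6) after, so it travelled √(2.2² + 2.2²) ≈ 3.1 units.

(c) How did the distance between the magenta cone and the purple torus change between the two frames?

+1.5

They were about 2.5 units apart before and 4.0 after — 1.5 units further apart.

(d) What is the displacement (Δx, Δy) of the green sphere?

(2.5, -0.6)

From the two frames, the green sphere sits at roughly (1.7, 3.2) before and (4.2, 2.6) after.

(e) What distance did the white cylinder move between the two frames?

0.7

The white cylinder moved from about (9.3, 7.5) to (10.0, 7.6), a distance of √(0.7² + 0.1²) ≈ 0.7.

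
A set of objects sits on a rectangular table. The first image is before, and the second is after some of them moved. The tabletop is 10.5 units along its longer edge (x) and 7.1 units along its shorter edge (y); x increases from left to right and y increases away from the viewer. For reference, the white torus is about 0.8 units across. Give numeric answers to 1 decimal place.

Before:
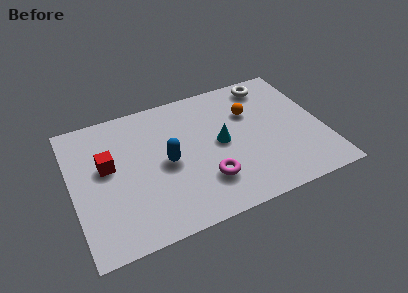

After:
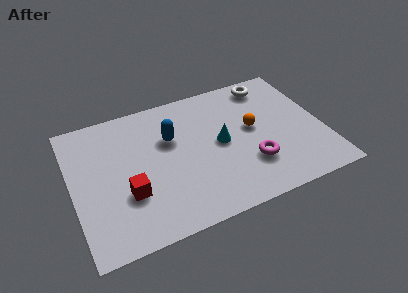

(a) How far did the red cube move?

1.8

The red cube moved from about (1.5, 4.1) to (2.2, 2.4), a distance of √(0.7² + 1.7²) ≈ 1.8.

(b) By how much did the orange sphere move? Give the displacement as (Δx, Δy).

(0.0, -0.9)

The orange sphere was at about (7.6, 4.8) and moved to about (7.6, 3.9).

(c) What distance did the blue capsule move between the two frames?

1.2

The blue capsule was near (3.9, 3.4) before and (4.2, 4.6) after, so it travelled √(0.3² + 1.2²) ≈ 1.2 units.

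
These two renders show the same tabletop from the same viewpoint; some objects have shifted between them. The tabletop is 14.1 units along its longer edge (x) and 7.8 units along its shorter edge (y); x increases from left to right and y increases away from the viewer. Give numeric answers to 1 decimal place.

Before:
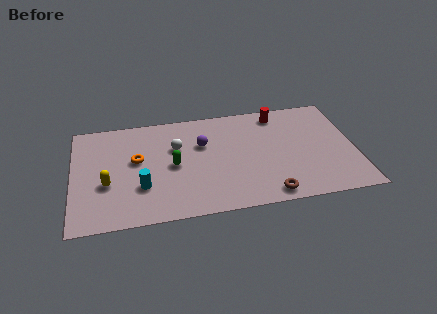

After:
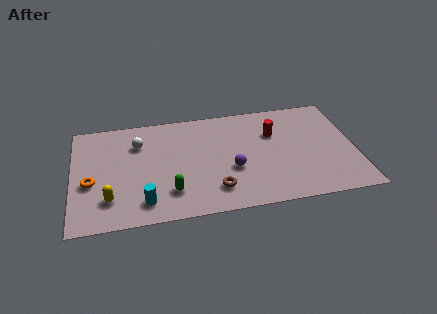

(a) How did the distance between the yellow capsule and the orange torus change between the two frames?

-0.5

The distance was about 2.1 in the first image and 1.6 in the second, so they moved 0.5 units closer together.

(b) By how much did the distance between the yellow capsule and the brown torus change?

-3.0

Before: roughly 8.2 units apart; after: 5.2. That's 3.0 units closer together.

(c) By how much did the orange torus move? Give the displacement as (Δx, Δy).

(-2.3, -1.3)

From the two frames, the orange torus sits at roughly (3.2, 4.5) before and (0.9, 3.2) after.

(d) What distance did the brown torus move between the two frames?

2.7

The brown torus moved from about (9.6, 0.9) to (7.0, 1.7), a distance of √(2.6² + 0.8²) ≈ 2.7.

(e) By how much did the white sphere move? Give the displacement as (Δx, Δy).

(-1.9, 0.6)

The white sphere was at about (5.2, 5.1) and moved to about (3.3, 5.7).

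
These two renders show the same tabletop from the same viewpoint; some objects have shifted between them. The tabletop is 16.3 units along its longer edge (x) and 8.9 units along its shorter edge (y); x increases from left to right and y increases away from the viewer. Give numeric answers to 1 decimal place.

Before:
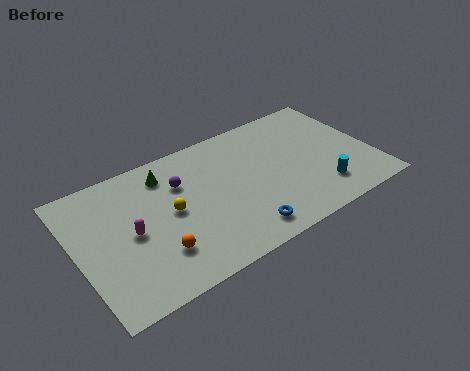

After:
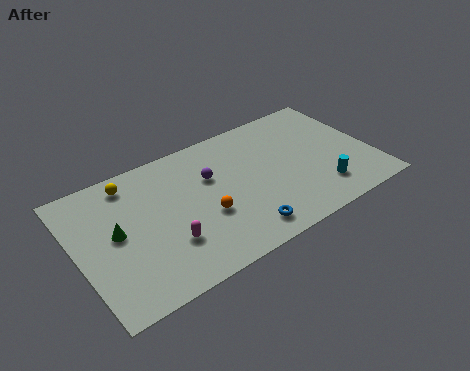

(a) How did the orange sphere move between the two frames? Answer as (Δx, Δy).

(2.8, 1.0)

The orange sphere started near (4.0, 2.4) and ended near (6.8, 3.4).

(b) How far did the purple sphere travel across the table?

1.6

From (5.9, 6.2) to (7.5, 5.8), the purple sphere covered √(1.6² + 0.4²) ≈ 1.6 units.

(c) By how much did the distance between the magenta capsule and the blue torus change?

-2.2

They were about 6.3 units apart before and 4.1 after — 2.2 units closer together.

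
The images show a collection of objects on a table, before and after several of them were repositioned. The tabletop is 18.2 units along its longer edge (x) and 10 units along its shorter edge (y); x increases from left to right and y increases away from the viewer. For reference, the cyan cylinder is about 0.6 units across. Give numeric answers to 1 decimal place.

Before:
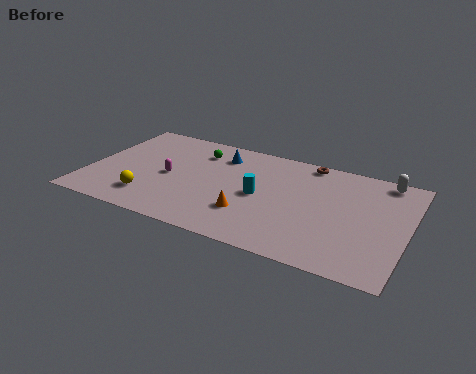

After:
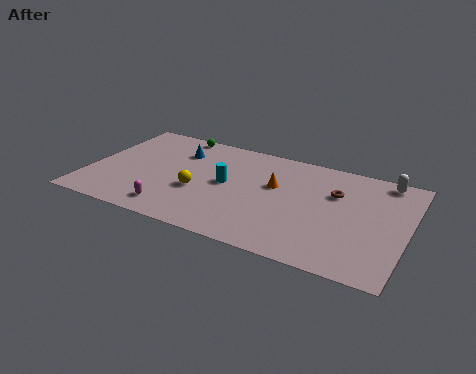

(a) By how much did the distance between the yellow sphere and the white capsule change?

-3.1

Before: roughly 14.5 units apart; after: 11.4. That's 3.1 units closer together.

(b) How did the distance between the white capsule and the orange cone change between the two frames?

-2.7

They were about 9.4 units apart before and 6.7 after — 2.7 units closer together.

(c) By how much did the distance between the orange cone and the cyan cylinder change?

+0.9

They were about 1.9 units apart before and 2.8 after — 0.9 units further apart.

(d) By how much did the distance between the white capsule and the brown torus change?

-0.9

They were about 4.4 units apart before and 3.5 after — 0.9 units closer together.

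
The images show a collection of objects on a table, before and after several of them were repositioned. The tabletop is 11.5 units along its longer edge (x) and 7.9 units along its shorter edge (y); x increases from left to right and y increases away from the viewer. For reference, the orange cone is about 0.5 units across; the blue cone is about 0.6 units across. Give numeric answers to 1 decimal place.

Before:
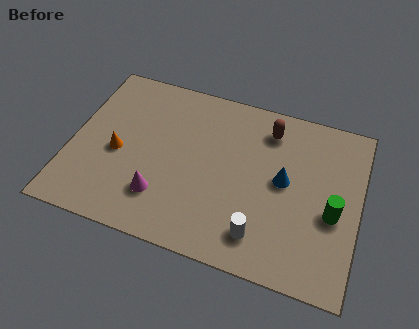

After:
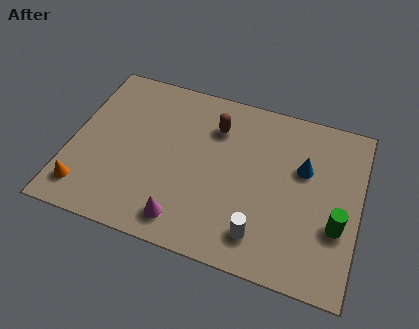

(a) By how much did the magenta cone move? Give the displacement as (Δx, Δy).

(1.0, -0.8)

The magenta cone was at about (3.8, 2.0) and moved to about (4.8, 1.2).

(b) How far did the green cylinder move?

0.5

From (10.5, 3.3) to (10.7, 2.8), the green cylinder covered √(0.2² + 0.5²) ≈ 0.5 units.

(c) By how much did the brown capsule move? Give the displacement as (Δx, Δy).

(-2.1, -0.5)

From the two frames, the brown capsule sits at roughly (7.7, 6.4) before and (5.6, 5.9) after.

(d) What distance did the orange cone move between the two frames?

2.4

The orange cone was near (1.9, 3.5) before and (0.8, 1.4) after, so it travelled √(1.1² + 2.1²) ≈ 2.4 units.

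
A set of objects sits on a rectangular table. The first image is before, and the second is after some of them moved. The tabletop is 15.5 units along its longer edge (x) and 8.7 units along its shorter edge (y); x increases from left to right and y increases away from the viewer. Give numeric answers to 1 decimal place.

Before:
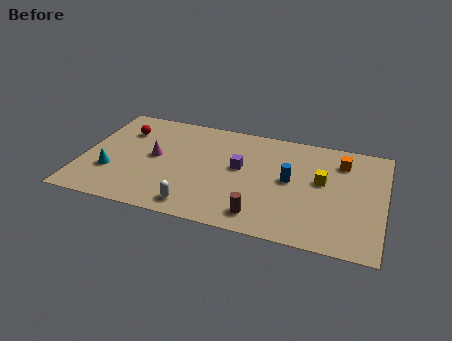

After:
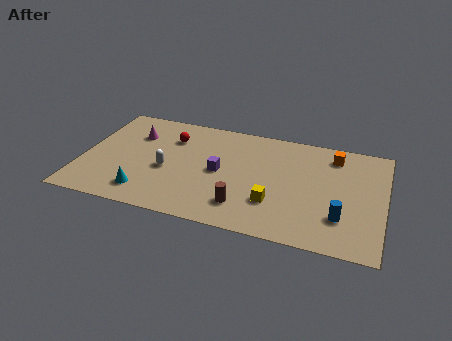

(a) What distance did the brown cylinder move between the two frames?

1.0

The brown cylinder was near (9.4, 1.4) before and (8.5, 1.9) after, so it travelled √(0.9² + 0.5²) ≈ 1.0 units.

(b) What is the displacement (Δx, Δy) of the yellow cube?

(-2.3, -2.4)

The yellow cube was at about (12.3, 5.0) and moved to about (10.0, 2.6).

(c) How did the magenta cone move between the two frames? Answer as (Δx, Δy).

(-1.2, 1.6)

From the two frames, the magenta cone sits at roughly (3.7, 4.6) before and (2.5, 6.2) after.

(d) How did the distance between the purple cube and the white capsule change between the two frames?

-1.4

Before: roughly 4.2 units apart; after: 2.8. That's 1.4 units closer together.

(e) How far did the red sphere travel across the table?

2.5

The red sphere moved from about (1.9, 6.4) to (4.4, 6.4), a distance of √(2.5² + 0.0²) ≈ 2.5.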